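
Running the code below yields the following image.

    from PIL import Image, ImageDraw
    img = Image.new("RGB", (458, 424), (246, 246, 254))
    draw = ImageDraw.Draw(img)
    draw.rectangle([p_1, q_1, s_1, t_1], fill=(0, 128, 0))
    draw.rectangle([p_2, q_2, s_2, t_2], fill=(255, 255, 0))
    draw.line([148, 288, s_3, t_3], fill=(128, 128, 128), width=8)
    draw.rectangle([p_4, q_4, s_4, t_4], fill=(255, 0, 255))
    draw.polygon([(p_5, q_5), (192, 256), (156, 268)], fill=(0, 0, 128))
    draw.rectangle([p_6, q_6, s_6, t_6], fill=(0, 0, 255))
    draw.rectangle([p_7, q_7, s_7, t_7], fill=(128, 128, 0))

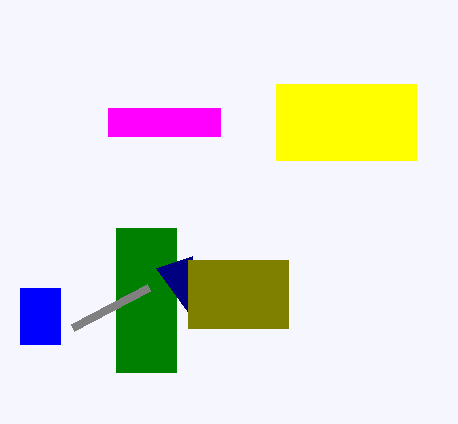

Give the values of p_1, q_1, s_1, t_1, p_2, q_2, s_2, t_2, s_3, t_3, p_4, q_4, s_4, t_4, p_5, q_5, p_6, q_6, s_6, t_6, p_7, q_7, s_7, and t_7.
p_1 = 116, q_1 = 228, s_1 = 176, t_1 = 372, p_2 = 276, q_2 = 84, s_2 = 416, t_2 = 160, s_3 = 72, t_3 = 328, p_4 = 108, q_4 = 108, s_4 = 220, t_4 = 136, p_5 = 188, q_5 = 312, p_6 = 20, q_6 = 288, s_6 = 60, t_6 = 344, p_7 = 188, q_7 = 260, s_7 = 288, t_7 = 328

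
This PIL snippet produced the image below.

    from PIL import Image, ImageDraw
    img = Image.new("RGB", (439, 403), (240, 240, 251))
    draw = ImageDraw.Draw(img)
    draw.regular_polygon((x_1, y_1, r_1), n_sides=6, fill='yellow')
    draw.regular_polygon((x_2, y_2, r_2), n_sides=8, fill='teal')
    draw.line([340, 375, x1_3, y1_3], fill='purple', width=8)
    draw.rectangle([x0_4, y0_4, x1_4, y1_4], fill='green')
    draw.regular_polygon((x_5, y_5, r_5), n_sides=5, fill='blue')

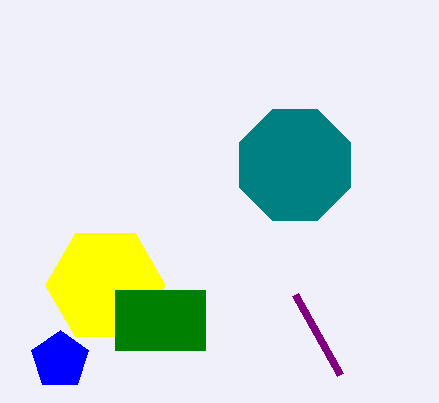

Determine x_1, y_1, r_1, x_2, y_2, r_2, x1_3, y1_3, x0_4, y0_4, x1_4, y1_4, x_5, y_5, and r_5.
x_1 = 105; y_1 = 285; r_1 = 60; x_2 = 295; y_2 = 165; r_2 = 60; x1_3 = 295; y1_3 = 295; x0_4 = 115; y0_4 = 290; x1_4 = 205; y1_4 = 350; x_5 = 60; y_5 = 360; r_5 = 30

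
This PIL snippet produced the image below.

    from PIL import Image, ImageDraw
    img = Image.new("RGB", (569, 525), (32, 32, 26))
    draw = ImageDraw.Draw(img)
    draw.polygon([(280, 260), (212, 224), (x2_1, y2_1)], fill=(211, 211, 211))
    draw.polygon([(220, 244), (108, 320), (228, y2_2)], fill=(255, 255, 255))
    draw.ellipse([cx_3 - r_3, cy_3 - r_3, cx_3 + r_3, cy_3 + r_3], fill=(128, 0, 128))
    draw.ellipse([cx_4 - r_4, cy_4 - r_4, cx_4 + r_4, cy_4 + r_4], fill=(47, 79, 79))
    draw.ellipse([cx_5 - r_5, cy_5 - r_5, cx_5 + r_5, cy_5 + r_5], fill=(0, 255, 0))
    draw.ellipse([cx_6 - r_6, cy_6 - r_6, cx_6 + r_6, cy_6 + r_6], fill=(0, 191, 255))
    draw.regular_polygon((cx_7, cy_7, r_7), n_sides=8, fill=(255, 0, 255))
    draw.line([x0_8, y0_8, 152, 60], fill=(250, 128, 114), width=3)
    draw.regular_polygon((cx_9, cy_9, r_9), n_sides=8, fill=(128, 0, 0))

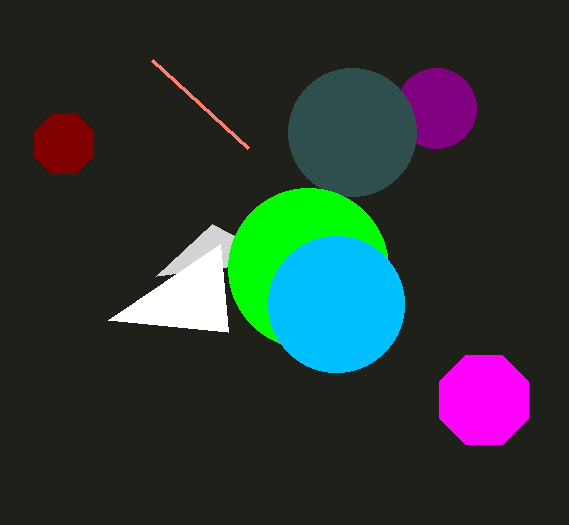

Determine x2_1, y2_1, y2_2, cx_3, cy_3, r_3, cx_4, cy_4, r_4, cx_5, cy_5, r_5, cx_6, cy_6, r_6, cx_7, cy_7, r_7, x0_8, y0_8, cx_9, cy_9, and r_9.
x2_1 = 156; y2_1 = 276; y2_2 = 332; cx_3 = 436; cy_3 = 108; r_3 = 40; cx_4 = 352; cy_4 = 132; r_4 = 64; cx_5 = 308; cy_5 = 268; r_5 = 80; cx_6 = 336; cy_6 = 304; r_6 = 68; cx_7 = 484; cy_7 = 400; r_7 = 48; x0_8 = 248; y0_8 = 148; cx_9 = 64; cy_9 = 144; r_9 = 32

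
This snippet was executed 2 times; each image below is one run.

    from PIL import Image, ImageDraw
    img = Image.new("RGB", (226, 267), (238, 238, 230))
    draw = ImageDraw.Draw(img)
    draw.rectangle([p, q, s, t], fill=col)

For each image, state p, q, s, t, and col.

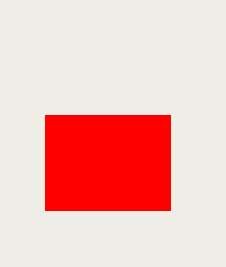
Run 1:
p = 45; q = 115; s = 170; t = 210; col = 'red'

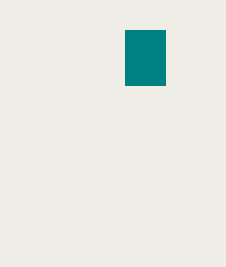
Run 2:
p = 125, q = 30, s = 165, t = 85, col = 'teal'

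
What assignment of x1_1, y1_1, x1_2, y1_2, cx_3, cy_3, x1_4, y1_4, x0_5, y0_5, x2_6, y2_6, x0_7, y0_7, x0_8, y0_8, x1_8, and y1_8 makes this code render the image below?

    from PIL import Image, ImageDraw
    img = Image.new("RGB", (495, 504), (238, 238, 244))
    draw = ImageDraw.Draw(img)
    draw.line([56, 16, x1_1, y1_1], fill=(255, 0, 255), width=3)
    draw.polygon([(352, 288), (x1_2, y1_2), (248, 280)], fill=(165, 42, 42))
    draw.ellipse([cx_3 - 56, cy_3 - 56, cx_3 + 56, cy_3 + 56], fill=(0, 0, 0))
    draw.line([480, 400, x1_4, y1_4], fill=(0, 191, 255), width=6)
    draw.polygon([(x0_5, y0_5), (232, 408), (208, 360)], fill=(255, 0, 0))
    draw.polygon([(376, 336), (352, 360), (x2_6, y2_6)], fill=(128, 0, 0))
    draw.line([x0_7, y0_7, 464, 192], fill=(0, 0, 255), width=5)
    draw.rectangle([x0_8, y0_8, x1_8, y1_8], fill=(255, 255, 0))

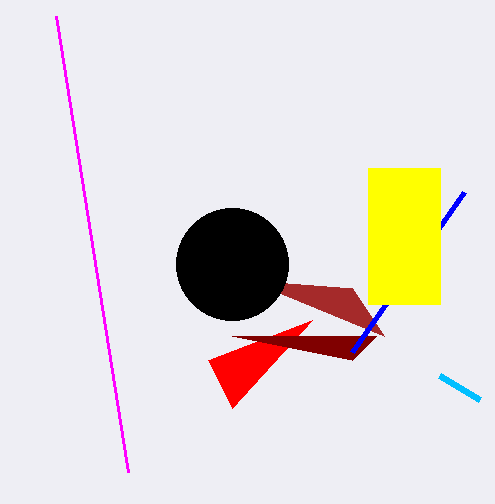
x1_1 = 128, y1_1 = 472, x1_2 = 384, y1_2 = 336, cx_3 = 232, cy_3 = 264, x1_4 = 440, y1_4 = 376, x0_5 = 312, y0_5 = 320, x2_6 = 232, y2_6 = 336, x0_7 = 352, y0_7 = 352, x0_8 = 368, y0_8 = 168, x1_8 = 440, y1_8 = 304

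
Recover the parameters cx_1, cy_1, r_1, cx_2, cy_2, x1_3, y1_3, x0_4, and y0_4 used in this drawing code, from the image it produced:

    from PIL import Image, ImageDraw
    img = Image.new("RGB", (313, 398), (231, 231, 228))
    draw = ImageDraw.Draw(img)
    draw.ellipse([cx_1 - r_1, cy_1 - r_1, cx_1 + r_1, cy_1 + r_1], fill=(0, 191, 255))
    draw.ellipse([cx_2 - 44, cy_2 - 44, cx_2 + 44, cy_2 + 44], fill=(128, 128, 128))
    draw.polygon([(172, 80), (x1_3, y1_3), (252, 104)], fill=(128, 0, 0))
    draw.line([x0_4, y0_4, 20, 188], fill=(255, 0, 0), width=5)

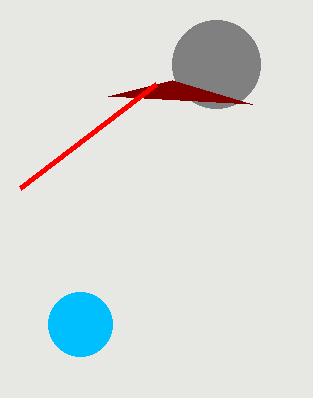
cx_1 = 80; cy_1 = 324; r_1 = 32; cx_2 = 216; cy_2 = 64; x1_3 = 108; y1_3 = 96; x0_4 = 156; y0_4 = 84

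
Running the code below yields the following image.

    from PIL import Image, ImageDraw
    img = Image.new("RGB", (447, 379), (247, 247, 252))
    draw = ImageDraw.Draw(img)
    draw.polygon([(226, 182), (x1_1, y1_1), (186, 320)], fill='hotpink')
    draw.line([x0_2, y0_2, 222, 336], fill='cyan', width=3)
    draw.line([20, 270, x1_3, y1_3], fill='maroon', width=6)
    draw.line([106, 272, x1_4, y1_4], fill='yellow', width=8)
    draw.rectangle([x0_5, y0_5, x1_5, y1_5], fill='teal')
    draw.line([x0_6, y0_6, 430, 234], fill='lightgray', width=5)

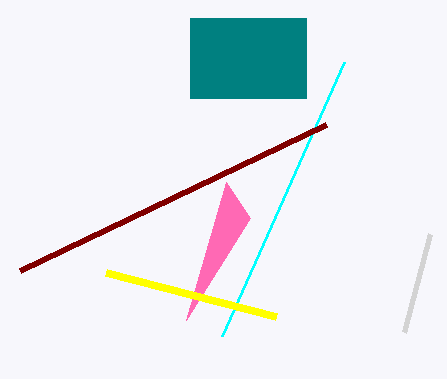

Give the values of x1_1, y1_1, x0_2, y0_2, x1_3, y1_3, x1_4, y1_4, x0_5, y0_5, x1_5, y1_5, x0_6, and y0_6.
x1_1 = 250; y1_1 = 218; x0_2 = 344; y0_2 = 62; x1_3 = 326; y1_3 = 124; x1_4 = 276; y1_4 = 316; x0_5 = 190; y0_5 = 18; x1_5 = 306; y1_5 = 98; x0_6 = 404; y0_6 = 332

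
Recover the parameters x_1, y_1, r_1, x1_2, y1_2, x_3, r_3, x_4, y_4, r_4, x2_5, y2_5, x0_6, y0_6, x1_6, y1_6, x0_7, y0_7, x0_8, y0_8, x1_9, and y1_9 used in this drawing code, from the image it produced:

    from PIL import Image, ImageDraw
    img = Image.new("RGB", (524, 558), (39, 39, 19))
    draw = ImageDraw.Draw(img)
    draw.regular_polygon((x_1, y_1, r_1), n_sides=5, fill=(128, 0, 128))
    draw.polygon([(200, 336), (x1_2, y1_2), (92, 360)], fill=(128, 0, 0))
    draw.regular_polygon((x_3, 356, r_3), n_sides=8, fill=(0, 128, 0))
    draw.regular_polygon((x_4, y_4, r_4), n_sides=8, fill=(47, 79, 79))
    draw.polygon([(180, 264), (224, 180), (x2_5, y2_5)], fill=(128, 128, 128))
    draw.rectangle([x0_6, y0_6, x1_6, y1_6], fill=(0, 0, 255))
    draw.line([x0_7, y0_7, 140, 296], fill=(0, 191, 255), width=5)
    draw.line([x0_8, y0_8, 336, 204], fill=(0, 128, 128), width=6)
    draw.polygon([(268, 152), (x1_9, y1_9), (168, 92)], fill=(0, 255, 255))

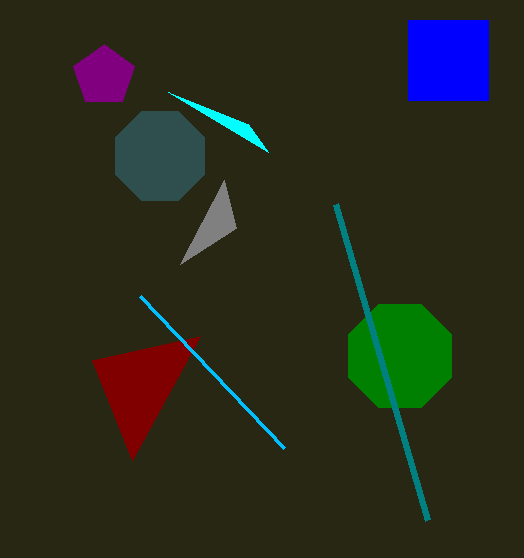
x_1 = 104; y_1 = 76; r_1 = 32; x1_2 = 132; y1_2 = 460; x_3 = 400; r_3 = 56; x_4 = 160; y_4 = 156; r_4 = 48; x2_5 = 236; y2_5 = 228; x0_6 = 408; y0_6 = 20; x1_6 = 488; y1_6 = 100; x0_7 = 284; y0_7 = 448; x0_8 = 428; y0_8 = 520; x1_9 = 248; y1_9 = 124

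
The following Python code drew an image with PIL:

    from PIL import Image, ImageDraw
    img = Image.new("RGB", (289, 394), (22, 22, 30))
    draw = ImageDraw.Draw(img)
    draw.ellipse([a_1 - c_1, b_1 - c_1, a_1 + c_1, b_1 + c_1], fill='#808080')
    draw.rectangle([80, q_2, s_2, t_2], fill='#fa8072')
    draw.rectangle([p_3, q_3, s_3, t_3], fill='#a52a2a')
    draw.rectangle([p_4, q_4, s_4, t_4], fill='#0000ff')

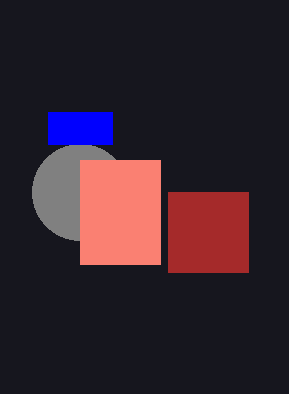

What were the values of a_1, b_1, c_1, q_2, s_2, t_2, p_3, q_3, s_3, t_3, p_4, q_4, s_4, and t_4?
a_1 = 80; b_1 = 192; c_1 = 48; q_2 = 160; s_2 = 160; t_2 = 264; p_3 = 168; q_3 = 192; s_3 = 248; t_3 = 272; p_4 = 48; q_4 = 112; s_4 = 112; t_4 = 144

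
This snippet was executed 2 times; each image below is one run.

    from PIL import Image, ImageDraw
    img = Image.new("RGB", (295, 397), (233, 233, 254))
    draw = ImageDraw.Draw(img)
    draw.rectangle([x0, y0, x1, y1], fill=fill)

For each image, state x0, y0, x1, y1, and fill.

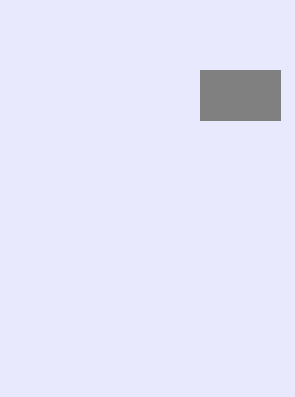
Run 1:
x0 = 200, y0 = 70, x1 = 280, y1 = 120, fill = 'gray'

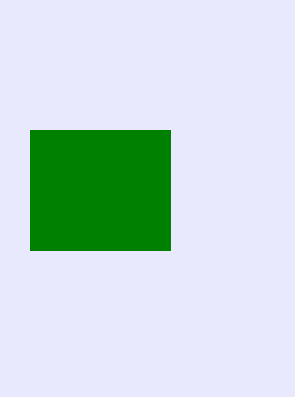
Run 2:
x0 = 30; y0 = 130; x1 = 170; y1 = 250; fill = 'green'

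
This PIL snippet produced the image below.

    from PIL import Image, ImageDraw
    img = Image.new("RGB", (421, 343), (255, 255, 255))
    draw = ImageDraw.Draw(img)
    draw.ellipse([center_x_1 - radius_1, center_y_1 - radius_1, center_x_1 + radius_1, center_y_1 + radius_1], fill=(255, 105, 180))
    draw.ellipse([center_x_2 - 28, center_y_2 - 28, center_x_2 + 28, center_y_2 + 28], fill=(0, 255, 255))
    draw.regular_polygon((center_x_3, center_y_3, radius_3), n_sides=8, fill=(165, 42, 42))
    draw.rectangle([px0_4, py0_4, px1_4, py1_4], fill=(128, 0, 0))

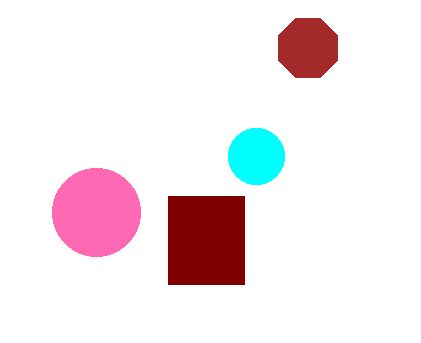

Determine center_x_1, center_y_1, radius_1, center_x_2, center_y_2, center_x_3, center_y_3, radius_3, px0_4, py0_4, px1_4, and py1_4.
center_x_1 = 96, center_y_1 = 212, radius_1 = 44, center_x_2 = 256, center_y_2 = 156, center_x_3 = 308, center_y_3 = 48, radius_3 = 32, px0_4 = 168, py0_4 = 196, px1_4 = 244, py1_4 = 284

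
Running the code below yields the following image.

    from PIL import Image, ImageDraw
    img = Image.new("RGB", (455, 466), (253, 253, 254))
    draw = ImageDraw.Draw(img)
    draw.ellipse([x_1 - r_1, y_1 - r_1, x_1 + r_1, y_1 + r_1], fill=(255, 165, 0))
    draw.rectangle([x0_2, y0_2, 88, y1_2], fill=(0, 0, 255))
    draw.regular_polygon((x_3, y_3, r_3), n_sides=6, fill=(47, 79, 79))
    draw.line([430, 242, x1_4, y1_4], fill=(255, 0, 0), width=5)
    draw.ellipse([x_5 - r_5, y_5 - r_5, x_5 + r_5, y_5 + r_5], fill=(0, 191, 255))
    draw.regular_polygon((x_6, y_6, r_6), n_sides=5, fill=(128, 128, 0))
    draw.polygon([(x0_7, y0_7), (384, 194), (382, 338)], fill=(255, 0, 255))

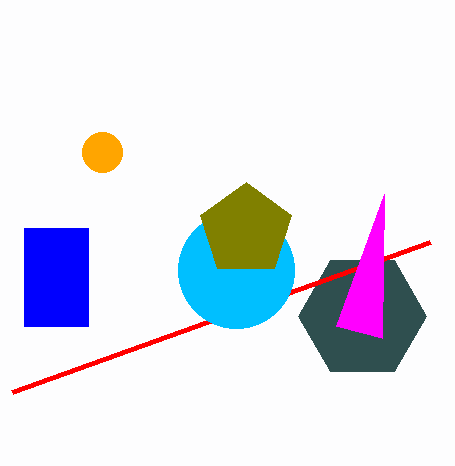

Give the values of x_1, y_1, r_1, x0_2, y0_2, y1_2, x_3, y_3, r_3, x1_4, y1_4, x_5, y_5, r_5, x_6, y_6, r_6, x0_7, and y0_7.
x_1 = 102
y_1 = 152
r_1 = 20
x0_2 = 24
y0_2 = 228
y1_2 = 326
x_3 = 362
y_3 = 316
r_3 = 64
x1_4 = 12
y1_4 = 392
x_5 = 236
y_5 = 270
r_5 = 58
x_6 = 246
y_6 = 230
r_6 = 48
x0_7 = 336
y0_7 = 326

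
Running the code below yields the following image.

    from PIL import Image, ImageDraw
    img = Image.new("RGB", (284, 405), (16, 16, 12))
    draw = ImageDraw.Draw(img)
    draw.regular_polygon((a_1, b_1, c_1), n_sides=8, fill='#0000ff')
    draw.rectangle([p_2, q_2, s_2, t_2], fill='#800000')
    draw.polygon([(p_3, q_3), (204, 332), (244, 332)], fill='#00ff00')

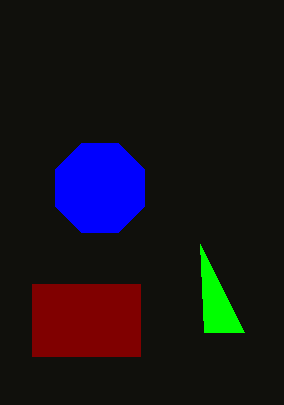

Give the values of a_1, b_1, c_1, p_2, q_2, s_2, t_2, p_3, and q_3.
a_1 = 100, b_1 = 188, c_1 = 48, p_2 = 32, q_2 = 284, s_2 = 140, t_2 = 356, p_3 = 200, q_3 = 244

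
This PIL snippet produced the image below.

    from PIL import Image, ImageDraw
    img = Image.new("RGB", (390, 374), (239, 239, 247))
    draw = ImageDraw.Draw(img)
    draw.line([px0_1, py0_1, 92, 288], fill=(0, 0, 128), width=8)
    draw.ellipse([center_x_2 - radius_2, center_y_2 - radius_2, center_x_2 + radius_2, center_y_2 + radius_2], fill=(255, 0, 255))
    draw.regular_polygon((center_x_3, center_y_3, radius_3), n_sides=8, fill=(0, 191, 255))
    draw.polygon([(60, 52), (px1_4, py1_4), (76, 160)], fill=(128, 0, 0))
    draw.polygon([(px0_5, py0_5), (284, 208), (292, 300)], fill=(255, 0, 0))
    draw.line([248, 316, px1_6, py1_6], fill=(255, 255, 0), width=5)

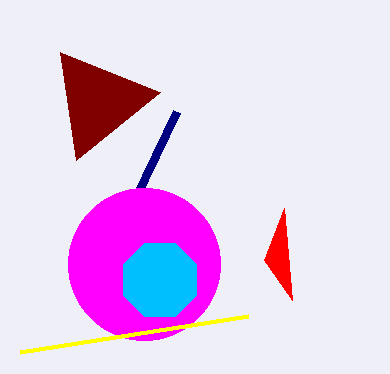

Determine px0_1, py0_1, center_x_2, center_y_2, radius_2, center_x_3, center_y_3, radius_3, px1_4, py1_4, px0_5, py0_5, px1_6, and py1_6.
px0_1 = 176
py0_1 = 112
center_x_2 = 144
center_y_2 = 264
radius_2 = 76
center_x_3 = 160
center_y_3 = 280
radius_3 = 40
px1_4 = 160
py1_4 = 92
px0_5 = 264
py0_5 = 260
px1_6 = 20
py1_6 = 352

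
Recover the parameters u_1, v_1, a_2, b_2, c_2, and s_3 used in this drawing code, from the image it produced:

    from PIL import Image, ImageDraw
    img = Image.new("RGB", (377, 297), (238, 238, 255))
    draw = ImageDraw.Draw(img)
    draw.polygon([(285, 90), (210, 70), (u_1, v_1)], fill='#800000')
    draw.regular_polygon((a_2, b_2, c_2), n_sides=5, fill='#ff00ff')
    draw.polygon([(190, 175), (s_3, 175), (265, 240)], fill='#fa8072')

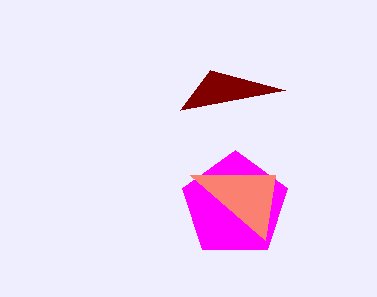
u_1 = 180, v_1 = 110, a_2 = 235, b_2 = 205, c_2 = 55, s_3 = 275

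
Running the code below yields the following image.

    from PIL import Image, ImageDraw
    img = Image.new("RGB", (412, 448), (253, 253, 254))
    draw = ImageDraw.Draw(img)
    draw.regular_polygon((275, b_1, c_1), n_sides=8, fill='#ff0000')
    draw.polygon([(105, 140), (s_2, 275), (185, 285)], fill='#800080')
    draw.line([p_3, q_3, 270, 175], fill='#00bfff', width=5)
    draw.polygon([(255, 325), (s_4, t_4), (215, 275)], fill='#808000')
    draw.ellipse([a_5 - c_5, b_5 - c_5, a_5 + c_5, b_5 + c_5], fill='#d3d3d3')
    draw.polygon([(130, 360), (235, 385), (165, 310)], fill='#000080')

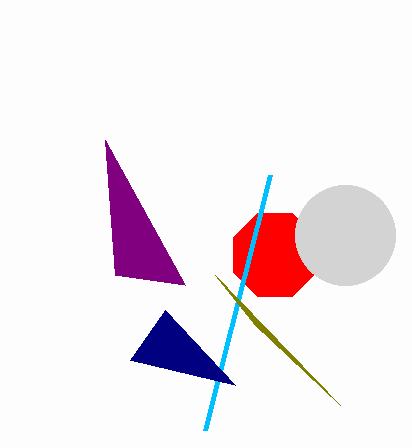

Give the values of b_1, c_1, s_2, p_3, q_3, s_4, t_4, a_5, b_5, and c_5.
b_1 = 255; c_1 = 45; s_2 = 115; p_3 = 205; q_3 = 430; s_4 = 340; t_4 = 405; a_5 = 345; b_5 = 235; c_5 = 50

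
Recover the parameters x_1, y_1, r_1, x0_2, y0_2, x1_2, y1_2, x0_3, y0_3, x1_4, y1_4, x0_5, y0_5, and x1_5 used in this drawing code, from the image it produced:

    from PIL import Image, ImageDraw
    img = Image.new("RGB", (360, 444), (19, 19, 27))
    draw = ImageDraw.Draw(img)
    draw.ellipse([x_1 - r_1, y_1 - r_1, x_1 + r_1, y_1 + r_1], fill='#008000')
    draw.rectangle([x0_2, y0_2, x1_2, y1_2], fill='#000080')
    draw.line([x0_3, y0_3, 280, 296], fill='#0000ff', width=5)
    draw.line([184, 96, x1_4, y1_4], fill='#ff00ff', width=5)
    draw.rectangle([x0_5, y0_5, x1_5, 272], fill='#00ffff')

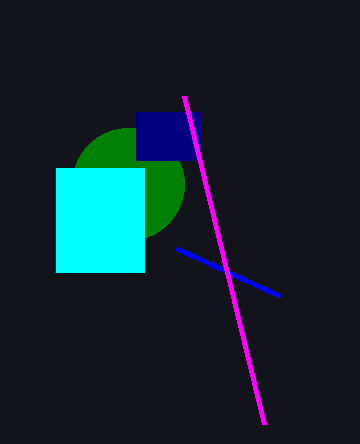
x_1 = 128
y_1 = 184
r_1 = 56
x0_2 = 136
y0_2 = 112
x1_2 = 200
y1_2 = 160
x0_3 = 176
y0_3 = 248
x1_4 = 264
y1_4 = 424
x0_5 = 56
y0_5 = 168
x1_5 = 144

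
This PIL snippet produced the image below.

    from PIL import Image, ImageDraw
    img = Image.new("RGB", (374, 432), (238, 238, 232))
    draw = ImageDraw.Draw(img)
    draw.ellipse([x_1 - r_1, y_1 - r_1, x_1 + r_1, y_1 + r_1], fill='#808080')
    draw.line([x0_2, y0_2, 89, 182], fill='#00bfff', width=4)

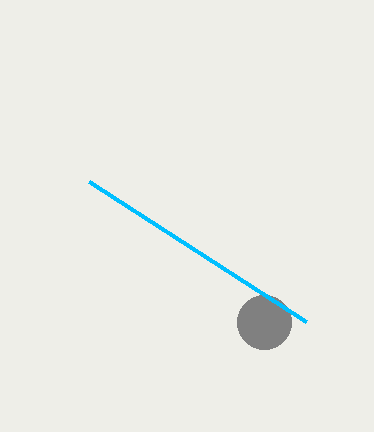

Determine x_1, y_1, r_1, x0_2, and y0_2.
x_1 = 264; y_1 = 322; r_1 = 27; x0_2 = 306; y0_2 = 322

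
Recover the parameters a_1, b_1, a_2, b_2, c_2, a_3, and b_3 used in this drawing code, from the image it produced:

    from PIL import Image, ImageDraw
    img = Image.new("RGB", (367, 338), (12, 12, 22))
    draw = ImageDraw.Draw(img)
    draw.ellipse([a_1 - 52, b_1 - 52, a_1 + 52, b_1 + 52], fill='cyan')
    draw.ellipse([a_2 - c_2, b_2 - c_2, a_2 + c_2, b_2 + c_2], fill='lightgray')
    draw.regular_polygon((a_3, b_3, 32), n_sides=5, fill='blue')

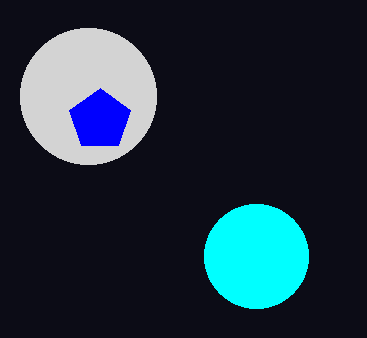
a_1 = 256; b_1 = 256; a_2 = 88; b_2 = 96; c_2 = 68; a_3 = 100; b_3 = 120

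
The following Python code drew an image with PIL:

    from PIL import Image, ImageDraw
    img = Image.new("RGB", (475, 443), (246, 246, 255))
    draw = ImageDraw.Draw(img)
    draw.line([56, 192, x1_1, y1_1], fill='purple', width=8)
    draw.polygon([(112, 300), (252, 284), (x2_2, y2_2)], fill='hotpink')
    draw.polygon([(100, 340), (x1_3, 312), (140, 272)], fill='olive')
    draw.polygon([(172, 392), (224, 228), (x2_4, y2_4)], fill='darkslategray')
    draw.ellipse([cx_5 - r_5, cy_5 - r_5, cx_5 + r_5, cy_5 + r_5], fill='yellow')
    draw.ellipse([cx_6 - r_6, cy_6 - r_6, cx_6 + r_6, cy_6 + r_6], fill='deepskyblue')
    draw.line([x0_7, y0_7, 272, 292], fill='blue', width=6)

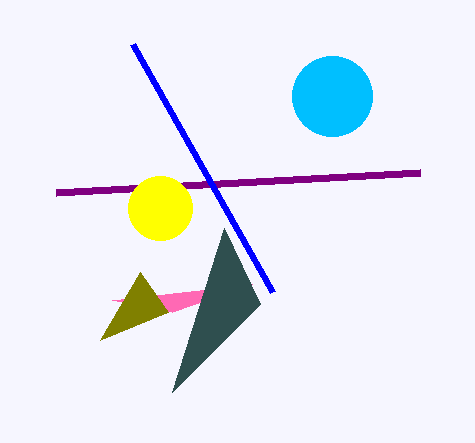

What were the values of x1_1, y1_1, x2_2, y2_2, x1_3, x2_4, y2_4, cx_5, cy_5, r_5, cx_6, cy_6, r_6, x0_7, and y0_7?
x1_1 = 420, y1_1 = 172, x2_2 = 172, y2_2 = 312, x1_3 = 168, x2_4 = 260, y2_4 = 304, cx_5 = 160, cy_5 = 208, r_5 = 32, cx_6 = 332, cy_6 = 96, r_6 = 40, x0_7 = 132, y0_7 = 44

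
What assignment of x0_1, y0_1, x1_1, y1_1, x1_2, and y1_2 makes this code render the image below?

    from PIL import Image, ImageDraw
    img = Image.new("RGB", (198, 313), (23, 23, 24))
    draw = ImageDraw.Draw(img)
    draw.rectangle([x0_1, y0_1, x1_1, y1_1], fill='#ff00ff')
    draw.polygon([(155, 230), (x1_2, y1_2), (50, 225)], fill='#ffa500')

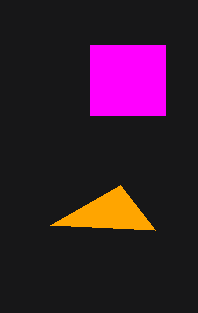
x0_1 = 90, y0_1 = 45, x1_1 = 165, y1_1 = 115, x1_2 = 120, y1_2 = 185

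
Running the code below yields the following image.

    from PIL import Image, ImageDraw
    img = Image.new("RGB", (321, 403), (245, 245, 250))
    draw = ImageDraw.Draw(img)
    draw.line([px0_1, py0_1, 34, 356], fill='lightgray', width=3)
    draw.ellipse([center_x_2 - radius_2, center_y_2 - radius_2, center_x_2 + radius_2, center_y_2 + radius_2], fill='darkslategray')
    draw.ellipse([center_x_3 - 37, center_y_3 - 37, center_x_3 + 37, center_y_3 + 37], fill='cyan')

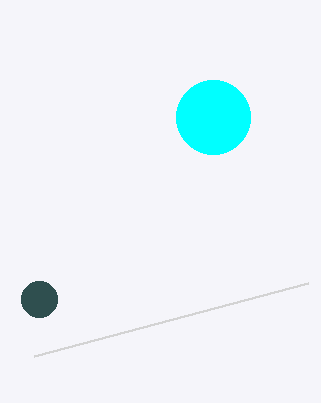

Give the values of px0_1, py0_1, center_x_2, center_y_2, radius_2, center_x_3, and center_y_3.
px0_1 = 308, py0_1 = 283, center_x_2 = 39, center_y_2 = 299, radius_2 = 18, center_x_3 = 213, center_y_3 = 117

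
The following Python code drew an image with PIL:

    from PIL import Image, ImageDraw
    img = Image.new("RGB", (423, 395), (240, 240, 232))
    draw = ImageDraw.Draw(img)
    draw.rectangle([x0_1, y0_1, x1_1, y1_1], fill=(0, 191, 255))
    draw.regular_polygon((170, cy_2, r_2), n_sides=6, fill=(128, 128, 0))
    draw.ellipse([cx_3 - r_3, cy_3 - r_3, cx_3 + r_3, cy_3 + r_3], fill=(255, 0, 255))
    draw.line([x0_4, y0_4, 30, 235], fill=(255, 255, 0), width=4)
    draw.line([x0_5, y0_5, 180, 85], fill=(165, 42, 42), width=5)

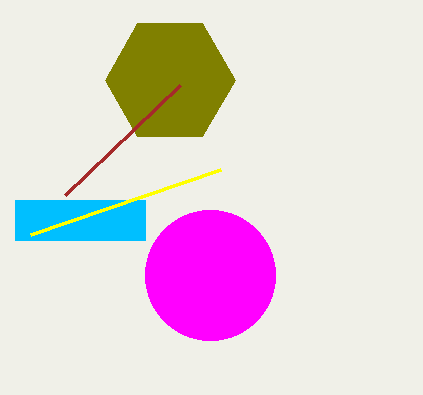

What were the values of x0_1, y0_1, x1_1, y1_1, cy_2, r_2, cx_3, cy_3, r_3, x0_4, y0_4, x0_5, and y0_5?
x0_1 = 15
y0_1 = 200
x1_1 = 145
y1_1 = 240
cy_2 = 80
r_2 = 65
cx_3 = 210
cy_3 = 275
r_3 = 65
x0_4 = 220
y0_4 = 170
x0_5 = 65
y0_5 = 195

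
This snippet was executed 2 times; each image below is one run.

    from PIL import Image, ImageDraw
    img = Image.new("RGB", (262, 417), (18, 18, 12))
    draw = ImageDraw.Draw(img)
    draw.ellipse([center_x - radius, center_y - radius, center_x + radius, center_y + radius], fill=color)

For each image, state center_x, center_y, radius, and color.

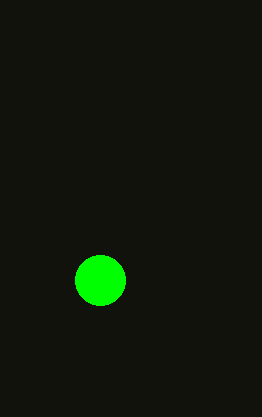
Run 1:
center_x = 100; center_y = 280; radius = 25; color = 'lime'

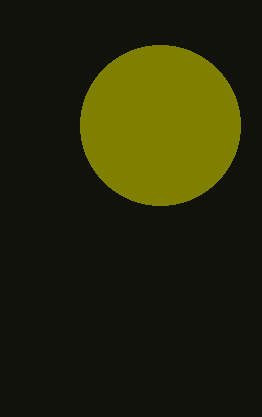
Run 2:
center_x = 160; center_y = 125; radius = 80; color = 'olive'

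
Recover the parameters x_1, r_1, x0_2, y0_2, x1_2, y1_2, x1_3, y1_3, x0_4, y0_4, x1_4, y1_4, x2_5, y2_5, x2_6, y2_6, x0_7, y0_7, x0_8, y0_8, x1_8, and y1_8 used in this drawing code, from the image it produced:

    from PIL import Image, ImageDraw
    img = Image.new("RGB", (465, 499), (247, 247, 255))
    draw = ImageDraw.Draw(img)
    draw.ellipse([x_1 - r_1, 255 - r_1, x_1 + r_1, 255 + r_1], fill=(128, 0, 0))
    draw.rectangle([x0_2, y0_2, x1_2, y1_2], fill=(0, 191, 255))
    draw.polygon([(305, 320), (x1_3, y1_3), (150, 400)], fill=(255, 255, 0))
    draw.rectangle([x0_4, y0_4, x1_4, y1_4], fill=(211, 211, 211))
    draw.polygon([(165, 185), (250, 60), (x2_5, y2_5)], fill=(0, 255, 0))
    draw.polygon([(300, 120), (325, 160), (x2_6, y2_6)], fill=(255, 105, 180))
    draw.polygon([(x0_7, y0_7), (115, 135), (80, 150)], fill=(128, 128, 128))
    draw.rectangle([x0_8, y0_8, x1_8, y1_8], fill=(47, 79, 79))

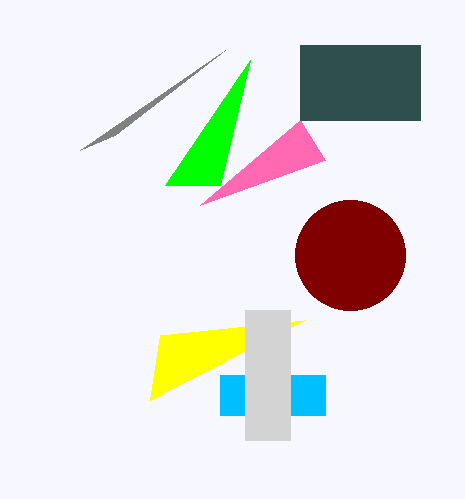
x_1 = 350; r_1 = 55; x0_2 = 220; y0_2 = 375; x1_2 = 325; y1_2 = 415; x1_3 = 160; y1_3 = 335; x0_4 = 245; y0_4 = 310; x1_4 = 290; y1_4 = 440; x2_5 = 220; y2_5 = 185; x2_6 = 200; y2_6 = 205; x0_7 = 225; y0_7 = 50; x0_8 = 300; y0_8 = 45; x1_8 = 420; y1_8 = 120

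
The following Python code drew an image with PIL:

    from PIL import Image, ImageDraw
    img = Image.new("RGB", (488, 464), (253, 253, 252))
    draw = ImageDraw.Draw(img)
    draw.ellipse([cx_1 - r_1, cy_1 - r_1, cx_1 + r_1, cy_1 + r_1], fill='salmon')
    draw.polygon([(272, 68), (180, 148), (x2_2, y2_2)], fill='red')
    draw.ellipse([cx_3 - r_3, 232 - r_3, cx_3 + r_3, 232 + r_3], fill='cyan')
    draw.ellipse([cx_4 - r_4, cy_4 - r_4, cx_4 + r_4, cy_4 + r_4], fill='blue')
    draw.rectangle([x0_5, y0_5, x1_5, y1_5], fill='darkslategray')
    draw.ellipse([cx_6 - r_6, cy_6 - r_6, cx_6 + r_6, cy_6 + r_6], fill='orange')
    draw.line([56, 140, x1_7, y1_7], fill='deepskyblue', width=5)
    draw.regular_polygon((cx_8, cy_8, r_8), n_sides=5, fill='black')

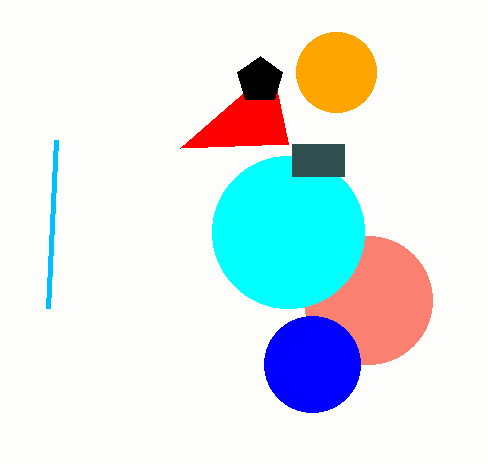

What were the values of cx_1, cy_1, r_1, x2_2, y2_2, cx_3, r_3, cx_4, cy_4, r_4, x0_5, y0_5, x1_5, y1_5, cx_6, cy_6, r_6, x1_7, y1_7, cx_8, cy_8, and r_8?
cx_1 = 368, cy_1 = 300, r_1 = 64, x2_2 = 288, y2_2 = 144, cx_3 = 288, r_3 = 76, cx_4 = 312, cy_4 = 364, r_4 = 48, x0_5 = 292, y0_5 = 144, x1_5 = 344, y1_5 = 176, cx_6 = 336, cy_6 = 72, r_6 = 40, x1_7 = 48, y1_7 = 308, cx_8 = 260, cy_8 = 80, r_8 = 24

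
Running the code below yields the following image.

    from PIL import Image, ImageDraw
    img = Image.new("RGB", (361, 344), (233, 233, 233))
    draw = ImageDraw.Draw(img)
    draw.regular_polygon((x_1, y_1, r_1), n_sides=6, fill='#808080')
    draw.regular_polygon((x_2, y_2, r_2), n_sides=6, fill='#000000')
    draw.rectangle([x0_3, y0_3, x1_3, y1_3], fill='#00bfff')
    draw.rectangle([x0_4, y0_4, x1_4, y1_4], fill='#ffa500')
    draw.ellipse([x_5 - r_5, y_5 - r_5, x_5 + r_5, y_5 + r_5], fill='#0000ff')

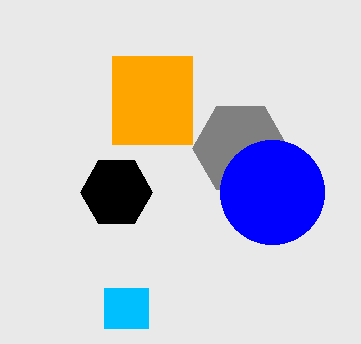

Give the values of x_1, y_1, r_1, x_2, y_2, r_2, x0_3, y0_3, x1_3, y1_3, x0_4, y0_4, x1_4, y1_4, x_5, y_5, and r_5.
x_1 = 240, y_1 = 148, r_1 = 48, x_2 = 116, y_2 = 192, r_2 = 36, x0_3 = 104, y0_3 = 288, x1_3 = 148, y1_3 = 328, x0_4 = 112, y0_4 = 56, x1_4 = 192, y1_4 = 144, x_5 = 272, y_5 = 192, r_5 = 52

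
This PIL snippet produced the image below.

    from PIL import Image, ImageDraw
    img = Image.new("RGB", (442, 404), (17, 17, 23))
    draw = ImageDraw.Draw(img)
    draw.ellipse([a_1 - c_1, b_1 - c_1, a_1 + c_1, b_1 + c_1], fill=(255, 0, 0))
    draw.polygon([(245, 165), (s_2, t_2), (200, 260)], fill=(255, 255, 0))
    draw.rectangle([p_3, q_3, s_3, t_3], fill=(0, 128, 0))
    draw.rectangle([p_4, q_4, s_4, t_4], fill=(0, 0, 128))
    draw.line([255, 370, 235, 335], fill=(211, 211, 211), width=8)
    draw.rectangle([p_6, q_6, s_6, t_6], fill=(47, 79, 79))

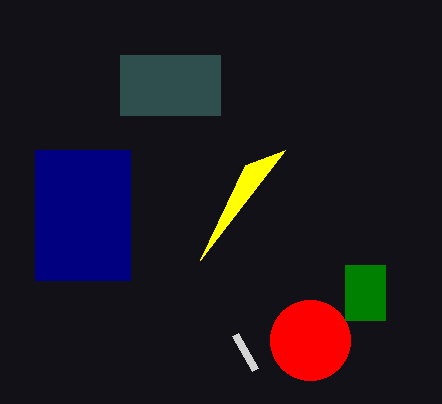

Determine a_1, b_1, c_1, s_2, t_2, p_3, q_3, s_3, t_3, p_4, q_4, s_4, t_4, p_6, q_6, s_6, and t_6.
a_1 = 310
b_1 = 340
c_1 = 40
s_2 = 285
t_2 = 150
p_3 = 345
q_3 = 265
s_3 = 385
t_3 = 320
p_4 = 35
q_4 = 150
s_4 = 130
t_4 = 280
p_6 = 120
q_6 = 55
s_6 = 220
t_6 = 115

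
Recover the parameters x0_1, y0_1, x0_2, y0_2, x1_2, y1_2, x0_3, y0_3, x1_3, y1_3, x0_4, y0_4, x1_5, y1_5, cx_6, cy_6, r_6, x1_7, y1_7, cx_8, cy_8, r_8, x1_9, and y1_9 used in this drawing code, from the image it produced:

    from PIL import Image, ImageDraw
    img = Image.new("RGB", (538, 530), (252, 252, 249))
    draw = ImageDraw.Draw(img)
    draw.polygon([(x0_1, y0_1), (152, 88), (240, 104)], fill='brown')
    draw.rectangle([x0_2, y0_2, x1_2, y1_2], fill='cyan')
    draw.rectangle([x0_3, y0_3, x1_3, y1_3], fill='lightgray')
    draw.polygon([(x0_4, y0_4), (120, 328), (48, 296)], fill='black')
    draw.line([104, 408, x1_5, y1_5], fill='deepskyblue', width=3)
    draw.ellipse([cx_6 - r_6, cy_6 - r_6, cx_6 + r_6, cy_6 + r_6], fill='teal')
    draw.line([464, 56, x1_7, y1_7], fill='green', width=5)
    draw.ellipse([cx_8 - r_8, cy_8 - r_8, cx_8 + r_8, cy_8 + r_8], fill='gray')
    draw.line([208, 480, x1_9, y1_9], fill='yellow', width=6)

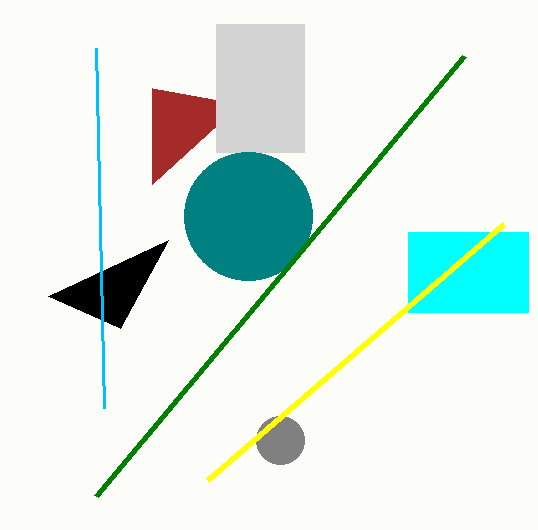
x0_1 = 152; y0_1 = 184; x0_2 = 408; y0_2 = 232; x1_2 = 528; y1_2 = 312; x0_3 = 216; y0_3 = 24; x1_3 = 304; y1_3 = 152; x0_4 = 168; y0_4 = 240; x1_5 = 96; y1_5 = 48; cx_6 = 248; cy_6 = 216; r_6 = 64; x1_7 = 96; y1_7 = 496; cx_8 = 280; cy_8 = 440; r_8 = 24; x1_9 = 504; y1_9 = 224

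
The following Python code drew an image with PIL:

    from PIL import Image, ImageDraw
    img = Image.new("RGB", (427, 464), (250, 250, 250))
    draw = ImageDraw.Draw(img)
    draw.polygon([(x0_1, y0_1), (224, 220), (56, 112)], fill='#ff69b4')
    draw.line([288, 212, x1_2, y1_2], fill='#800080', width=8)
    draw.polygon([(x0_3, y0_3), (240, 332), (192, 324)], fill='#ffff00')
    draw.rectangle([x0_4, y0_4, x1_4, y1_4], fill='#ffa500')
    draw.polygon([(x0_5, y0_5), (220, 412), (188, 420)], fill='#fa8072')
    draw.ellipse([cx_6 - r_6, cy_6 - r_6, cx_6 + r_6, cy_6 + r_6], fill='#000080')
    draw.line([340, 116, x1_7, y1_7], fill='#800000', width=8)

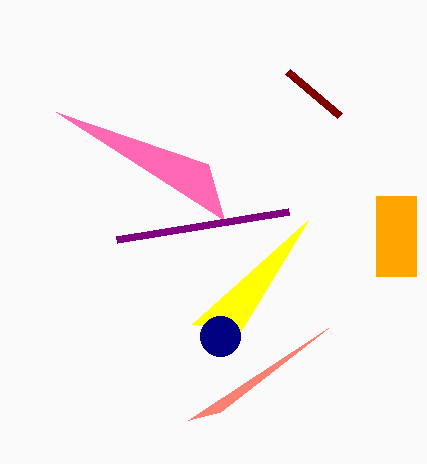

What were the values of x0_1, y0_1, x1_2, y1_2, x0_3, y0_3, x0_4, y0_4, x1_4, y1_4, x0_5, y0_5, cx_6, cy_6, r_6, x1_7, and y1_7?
x0_1 = 208, y0_1 = 164, x1_2 = 116, y1_2 = 240, x0_3 = 308, y0_3 = 220, x0_4 = 376, y0_4 = 196, x1_4 = 416, y1_4 = 276, x0_5 = 328, y0_5 = 328, cx_6 = 220, cy_6 = 336, r_6 = 20, x1_7 = 288, y1_7 = 72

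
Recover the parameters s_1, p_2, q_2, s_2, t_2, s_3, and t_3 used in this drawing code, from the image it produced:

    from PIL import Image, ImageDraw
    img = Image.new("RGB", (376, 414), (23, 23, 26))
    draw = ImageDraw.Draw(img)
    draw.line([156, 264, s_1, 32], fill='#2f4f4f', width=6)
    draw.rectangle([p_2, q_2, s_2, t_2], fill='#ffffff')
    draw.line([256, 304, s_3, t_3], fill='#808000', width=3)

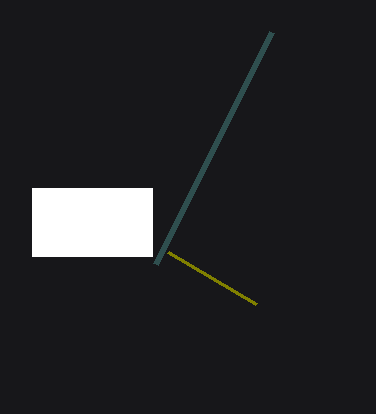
s_1 = 272
p_2 = 32
q_2 = 188
s_2 = 152
t_2 = 256
s_3 = 168
t_3 = 252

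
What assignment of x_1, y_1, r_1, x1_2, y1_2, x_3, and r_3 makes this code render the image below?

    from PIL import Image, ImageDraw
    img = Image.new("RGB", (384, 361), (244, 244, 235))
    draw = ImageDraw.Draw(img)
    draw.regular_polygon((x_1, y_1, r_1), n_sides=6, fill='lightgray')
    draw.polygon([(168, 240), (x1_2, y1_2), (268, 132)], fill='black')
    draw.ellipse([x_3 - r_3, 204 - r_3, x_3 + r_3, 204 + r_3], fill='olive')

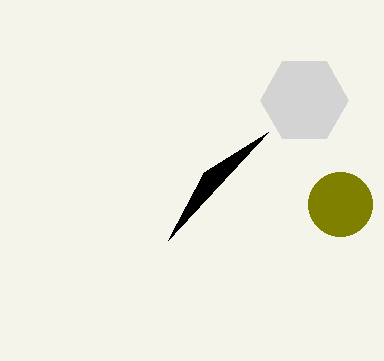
x_1 = 304; y_1 = 100; r_1 = 44; x1_2 = 204; y1_2 = 172; x_3 = 340; r_3 = 32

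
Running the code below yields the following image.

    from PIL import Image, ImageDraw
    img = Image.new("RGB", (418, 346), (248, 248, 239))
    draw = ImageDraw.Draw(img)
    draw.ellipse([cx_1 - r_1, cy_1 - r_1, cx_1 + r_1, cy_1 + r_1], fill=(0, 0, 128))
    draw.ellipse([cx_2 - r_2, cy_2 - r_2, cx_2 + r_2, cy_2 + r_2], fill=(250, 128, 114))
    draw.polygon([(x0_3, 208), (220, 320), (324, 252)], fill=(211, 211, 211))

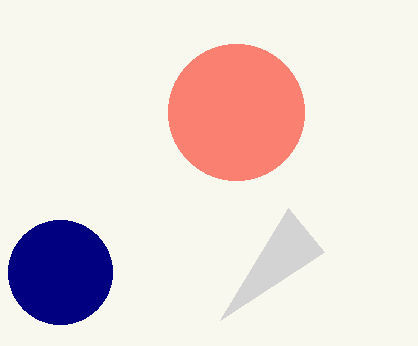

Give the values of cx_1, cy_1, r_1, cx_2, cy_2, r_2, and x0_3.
cx_1 = 60, cy_1 = 272, r_1 = 52, cx_2 = 236, cy_2 = 112, r_2 = 68, x0_3 = 288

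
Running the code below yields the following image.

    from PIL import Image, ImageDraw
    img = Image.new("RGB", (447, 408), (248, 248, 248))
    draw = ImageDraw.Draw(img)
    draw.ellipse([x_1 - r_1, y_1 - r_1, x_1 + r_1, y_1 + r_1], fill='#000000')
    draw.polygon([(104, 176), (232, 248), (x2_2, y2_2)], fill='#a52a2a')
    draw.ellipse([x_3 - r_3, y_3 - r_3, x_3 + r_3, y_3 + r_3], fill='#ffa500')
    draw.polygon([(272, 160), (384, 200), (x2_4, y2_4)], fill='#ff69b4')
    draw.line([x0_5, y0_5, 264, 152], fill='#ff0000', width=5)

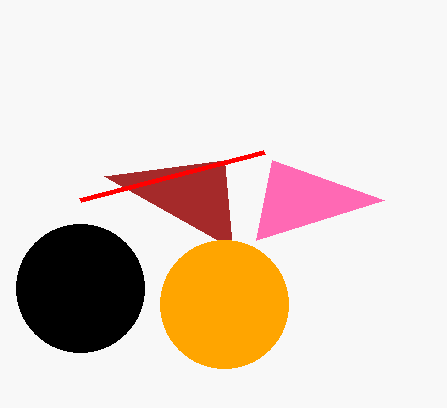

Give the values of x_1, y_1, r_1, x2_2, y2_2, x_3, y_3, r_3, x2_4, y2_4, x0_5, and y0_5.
x_1 = 80
y_1 = 288
r_1 = 64
x2_2 = 224
y2_2 = 160
x_3 = 224
y_3 = 304
r_3 = 64
x2_4 = 256
y2_4 = 240
x0_5 = 80
y0_5 = 200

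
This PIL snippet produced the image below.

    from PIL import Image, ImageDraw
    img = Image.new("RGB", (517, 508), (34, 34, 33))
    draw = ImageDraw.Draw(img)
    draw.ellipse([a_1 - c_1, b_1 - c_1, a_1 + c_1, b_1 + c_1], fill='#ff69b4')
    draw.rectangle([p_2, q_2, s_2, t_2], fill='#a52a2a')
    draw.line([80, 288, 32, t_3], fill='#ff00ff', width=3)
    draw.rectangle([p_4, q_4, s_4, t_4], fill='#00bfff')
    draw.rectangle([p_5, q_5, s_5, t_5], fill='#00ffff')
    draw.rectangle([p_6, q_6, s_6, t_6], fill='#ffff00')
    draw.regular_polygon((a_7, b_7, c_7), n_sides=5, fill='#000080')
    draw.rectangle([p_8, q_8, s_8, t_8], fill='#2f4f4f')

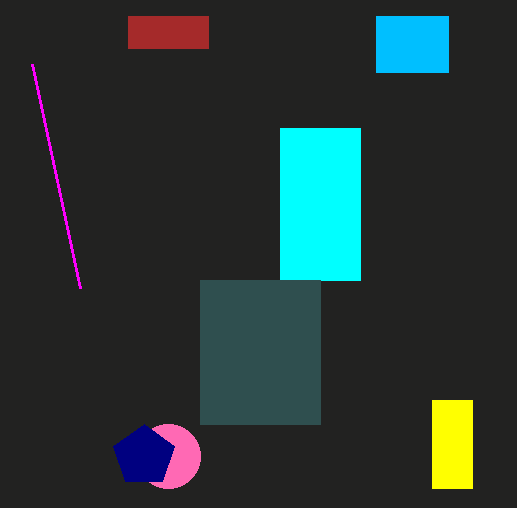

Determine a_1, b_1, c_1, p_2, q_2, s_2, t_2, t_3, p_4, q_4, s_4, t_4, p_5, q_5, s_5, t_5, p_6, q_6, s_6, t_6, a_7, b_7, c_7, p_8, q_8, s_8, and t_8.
a_1 = 168, b_1 = 456, c_1 = 32, p_2 = 128, q_2 = 16, s_2 = 208, t_2 = 48, t_3 = 64, p_4 = 376, q_4 = 16, s_4 = 448, t_4 = 72, p_5 = 280, q_5 = 128, s_5 = 360, t_5 = 280, p_6 = 432, q_6 = 400, s_6 = 472, t_6 = 488, a_7 = 144, b_7 = 456, c_7 = 32, p_8 = 200, q_8 = 280, s_8 = 320, t_8 = 424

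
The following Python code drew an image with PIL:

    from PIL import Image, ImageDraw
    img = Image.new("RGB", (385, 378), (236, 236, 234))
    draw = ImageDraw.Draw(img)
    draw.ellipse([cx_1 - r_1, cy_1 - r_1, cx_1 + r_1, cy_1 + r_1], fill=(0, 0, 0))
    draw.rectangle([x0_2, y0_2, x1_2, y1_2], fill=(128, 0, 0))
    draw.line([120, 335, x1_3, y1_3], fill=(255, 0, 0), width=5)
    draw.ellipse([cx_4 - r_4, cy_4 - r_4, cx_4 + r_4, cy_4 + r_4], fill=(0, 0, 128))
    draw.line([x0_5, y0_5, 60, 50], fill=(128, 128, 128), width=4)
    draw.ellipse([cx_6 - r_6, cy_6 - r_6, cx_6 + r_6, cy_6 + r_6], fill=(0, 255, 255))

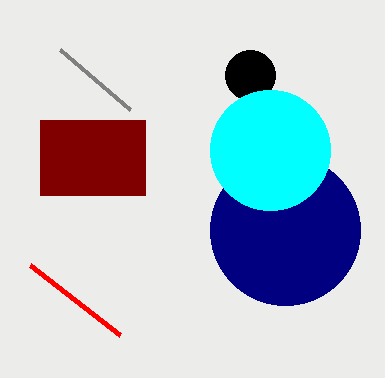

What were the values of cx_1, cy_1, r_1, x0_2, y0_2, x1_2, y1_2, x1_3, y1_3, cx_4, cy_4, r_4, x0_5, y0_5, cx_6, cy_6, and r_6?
cx_1 = 250; cy_1 = 75; r_1 = 25; x0_2 = 40; y0_2 = 120; x1_2 = 145; y1_2 = 195; x1_3 = 30; y1_3 = 265; cx_4 = 285; cy_4 = 230; r_4 = 75; x0_5 = 130; y0_5 = 110; cx_6 = 270; cy_6 = 150; r_6 = 60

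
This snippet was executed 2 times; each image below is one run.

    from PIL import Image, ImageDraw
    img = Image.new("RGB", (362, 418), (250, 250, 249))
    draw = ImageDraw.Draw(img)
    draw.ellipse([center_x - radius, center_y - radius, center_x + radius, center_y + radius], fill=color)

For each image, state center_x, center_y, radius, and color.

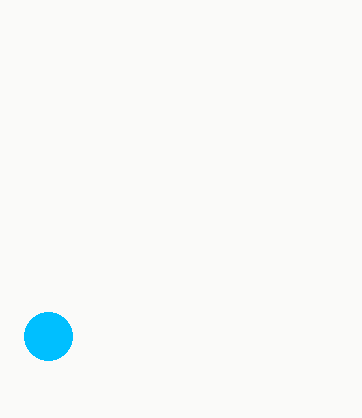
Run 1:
center_x = 48
center_y = 336
radius = 24
color = 'deepskyblue'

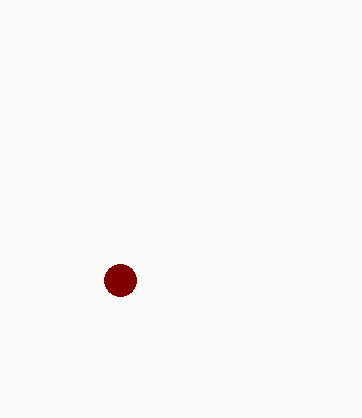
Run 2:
center_x = 120; center_y = 280; radius = 16; color = 'maroon'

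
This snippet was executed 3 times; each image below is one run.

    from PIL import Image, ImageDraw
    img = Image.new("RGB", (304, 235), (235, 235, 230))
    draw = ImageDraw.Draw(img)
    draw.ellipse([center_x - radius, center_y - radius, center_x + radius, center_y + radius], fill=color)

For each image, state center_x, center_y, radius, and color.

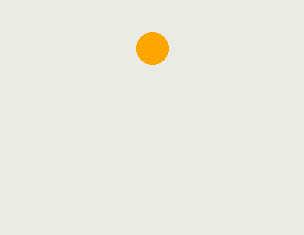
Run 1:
center_x = 152; center_y = 48; radius = 16; color = 'orange'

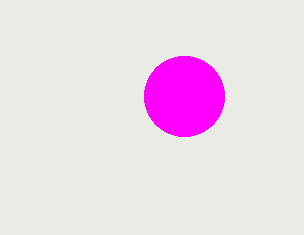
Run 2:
center_x = 184
center_y = 96
radius = 40
color = 'magenta'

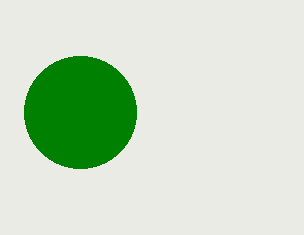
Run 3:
center_x = 80, center_y = 112, radius = 56, color = 'green'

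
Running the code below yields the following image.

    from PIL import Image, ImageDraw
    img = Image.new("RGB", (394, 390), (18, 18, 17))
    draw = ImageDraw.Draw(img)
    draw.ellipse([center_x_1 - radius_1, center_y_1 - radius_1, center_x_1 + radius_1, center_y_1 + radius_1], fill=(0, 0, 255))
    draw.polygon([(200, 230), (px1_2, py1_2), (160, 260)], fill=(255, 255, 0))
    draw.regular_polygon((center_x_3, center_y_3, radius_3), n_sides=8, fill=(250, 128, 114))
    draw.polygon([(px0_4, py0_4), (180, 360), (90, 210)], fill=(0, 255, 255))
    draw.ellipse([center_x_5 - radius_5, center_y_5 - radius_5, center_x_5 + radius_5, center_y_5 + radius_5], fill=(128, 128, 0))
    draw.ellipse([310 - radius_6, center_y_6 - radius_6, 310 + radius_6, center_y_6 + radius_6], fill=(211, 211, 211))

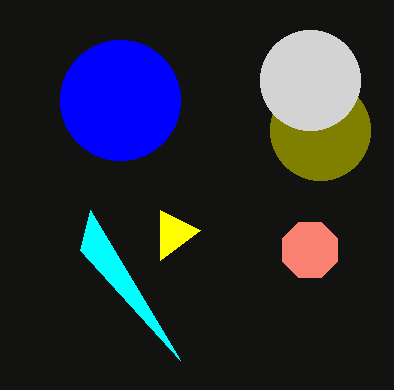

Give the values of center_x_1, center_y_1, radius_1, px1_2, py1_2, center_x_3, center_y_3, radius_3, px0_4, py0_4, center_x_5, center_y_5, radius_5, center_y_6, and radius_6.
center_x_1 = 120
center_y_1 = 100
radius_1 = 60
px1_2 = 160
py1_2 = 210
center_x_3 = 310
center_y_3 = 250
radius_3 = 30
px0_4 = 80
py0_4 = 250
center_x_5 = 320
center_y_5 = 130
radius_5 = 50
center_y_6 = 80
radius_6 = 50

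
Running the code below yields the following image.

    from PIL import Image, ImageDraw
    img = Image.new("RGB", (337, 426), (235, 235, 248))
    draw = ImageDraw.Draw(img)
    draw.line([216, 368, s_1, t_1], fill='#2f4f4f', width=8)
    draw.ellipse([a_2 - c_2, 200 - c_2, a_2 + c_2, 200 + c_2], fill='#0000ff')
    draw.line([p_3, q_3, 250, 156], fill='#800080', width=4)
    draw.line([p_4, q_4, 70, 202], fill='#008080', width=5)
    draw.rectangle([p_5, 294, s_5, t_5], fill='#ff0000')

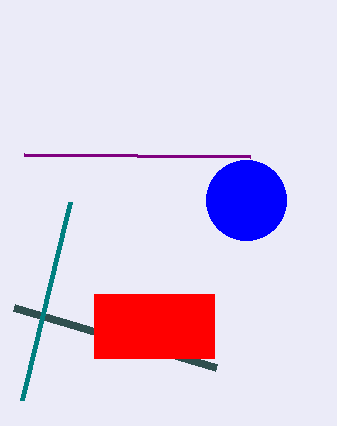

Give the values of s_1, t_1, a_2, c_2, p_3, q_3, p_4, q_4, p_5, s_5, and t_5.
s_1 = 14; t_1 = 308; a_2 = 246; c_2 = 40; p_3 = 24; q_3 = 154; p_4 = 22; q_4 = 400; p_5 = 94; s_5 = 214; t_5 = 358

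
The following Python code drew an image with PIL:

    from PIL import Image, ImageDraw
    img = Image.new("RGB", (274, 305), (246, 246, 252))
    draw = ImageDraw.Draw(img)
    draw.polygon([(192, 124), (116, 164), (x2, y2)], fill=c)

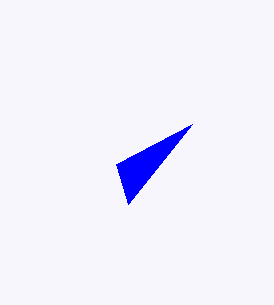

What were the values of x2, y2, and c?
x2 = 128
y2 = 204
c = 'blue'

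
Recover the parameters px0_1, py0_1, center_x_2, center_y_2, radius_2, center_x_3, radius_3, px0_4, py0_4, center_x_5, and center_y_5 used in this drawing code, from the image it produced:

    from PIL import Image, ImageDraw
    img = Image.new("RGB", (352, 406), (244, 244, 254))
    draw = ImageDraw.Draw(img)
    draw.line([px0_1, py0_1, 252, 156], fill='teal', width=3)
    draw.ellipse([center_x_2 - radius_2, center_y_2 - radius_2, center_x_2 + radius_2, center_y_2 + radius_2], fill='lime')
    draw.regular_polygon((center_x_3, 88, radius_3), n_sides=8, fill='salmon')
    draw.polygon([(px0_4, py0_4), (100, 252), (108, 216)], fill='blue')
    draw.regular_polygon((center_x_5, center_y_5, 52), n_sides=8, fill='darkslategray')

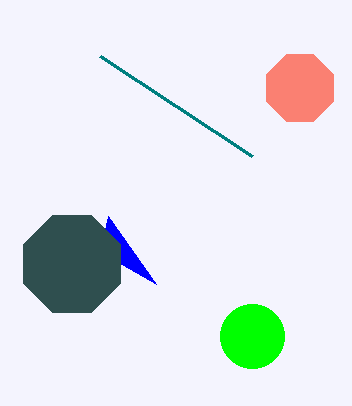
px0_1 = 100; py0_1 = 56; center_x_2 = 252; center_y_2 = 336; radius_2 = 32; center_x_3 = 300; radius_3 = 36; px0_4 = 156; py0_4 = 284; center_x_5 = 72; center_y_5 = 264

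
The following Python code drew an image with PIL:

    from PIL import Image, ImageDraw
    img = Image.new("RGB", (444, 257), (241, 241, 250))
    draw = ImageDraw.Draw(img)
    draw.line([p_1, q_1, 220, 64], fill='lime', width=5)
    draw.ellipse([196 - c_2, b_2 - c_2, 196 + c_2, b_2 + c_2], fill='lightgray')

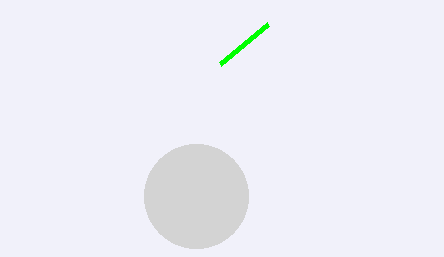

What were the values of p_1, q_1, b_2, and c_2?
p_1 = 268; q_1 = 24; b_2 = 196; c_2 = 52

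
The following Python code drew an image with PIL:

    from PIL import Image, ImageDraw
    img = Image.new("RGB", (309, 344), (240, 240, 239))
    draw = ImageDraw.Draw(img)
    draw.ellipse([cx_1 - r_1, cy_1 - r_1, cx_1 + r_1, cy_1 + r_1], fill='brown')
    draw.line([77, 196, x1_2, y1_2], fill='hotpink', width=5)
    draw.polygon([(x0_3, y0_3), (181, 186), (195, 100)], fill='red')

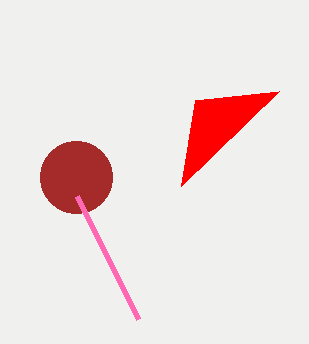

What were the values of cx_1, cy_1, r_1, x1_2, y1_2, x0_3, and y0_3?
cx_1 = 76, cy_1 = 177, r_1 = 36, x1_2 = 138, y1_2 = 319, x0_3 = 279, y0_3 = 91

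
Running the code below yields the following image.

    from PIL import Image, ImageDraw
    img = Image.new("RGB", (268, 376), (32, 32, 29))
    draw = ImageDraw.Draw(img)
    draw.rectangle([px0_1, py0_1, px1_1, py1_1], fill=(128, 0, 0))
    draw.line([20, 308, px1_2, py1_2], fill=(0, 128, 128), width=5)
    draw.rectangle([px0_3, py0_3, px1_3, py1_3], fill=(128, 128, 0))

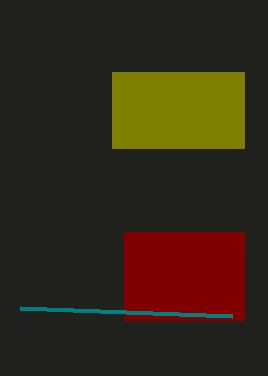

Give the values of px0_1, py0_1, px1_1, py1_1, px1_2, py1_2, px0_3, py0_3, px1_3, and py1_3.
px0_1 = 124
py0_1 = 232
px1_1 = 244
py1_1 = 320
px1_2 = 232
py1_2 = 316
px0_3 = 112
py0_3 = 72
px1_3 = 244
py1_3 = 148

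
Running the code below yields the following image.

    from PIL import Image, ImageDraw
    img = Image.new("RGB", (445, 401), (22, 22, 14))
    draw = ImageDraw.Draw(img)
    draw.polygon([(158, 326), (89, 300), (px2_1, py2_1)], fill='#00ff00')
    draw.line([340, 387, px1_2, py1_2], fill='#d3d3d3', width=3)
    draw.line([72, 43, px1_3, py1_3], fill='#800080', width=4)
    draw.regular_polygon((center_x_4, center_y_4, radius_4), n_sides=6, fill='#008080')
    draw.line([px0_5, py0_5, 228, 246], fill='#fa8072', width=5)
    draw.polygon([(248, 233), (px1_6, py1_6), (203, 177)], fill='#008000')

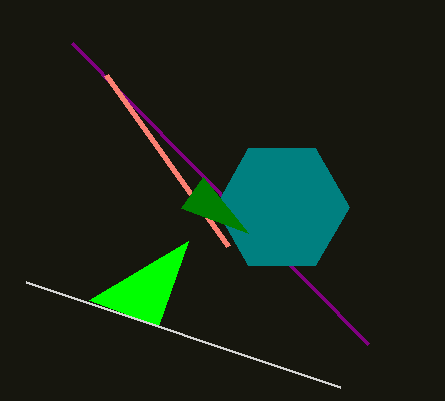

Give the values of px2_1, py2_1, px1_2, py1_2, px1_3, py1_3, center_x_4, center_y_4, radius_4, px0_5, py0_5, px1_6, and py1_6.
px2_1 = 188
py2_1 = 241
px1_2 = 26
py1_2 = 282
px1_3 = 368
py1_3 = 344
center_x_4 = 282
center_y_4 = 207
radius_4 = 67
px0_5 = 106
py0_5 = 75
px1_6 = 181
py1_6 = 208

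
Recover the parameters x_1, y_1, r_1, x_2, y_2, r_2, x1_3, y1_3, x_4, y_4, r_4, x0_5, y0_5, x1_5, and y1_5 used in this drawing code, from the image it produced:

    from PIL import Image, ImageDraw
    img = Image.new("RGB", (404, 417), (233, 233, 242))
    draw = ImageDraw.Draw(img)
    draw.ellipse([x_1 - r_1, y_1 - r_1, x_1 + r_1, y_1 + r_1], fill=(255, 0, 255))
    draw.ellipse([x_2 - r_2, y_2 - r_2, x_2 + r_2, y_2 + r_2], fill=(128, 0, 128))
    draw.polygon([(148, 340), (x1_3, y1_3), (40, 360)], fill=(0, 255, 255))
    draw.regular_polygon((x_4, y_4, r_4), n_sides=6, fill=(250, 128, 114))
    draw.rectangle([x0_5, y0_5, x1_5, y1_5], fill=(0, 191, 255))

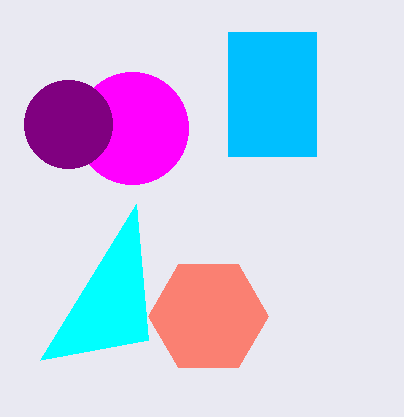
x_1 = 132, y_1 = 128, r_1 = 56, x_2 = 68, y_2 = 124, r_2 = 44, x1_3 = 136, y1_3 = 204, x_4 = 208, y_4 = 316, r_4 = 60, x0_5 = 228, y0_5 = 32, x1_5 = 316, y1_5 = 156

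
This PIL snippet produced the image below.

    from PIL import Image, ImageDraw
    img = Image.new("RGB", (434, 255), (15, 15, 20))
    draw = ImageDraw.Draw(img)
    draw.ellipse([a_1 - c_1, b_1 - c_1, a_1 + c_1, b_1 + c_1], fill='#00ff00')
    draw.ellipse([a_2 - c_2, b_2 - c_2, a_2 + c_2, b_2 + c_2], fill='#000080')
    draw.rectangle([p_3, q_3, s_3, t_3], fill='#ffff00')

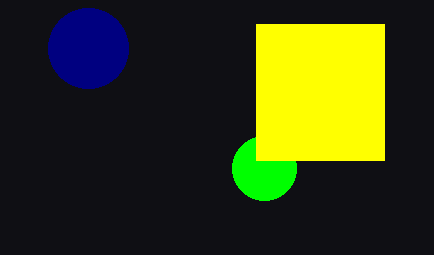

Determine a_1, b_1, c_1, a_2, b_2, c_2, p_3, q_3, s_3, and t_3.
a_1 = 264; b_1 = 168; c_1 = 32; a_2 = 88; b_2 = 48; c_2 = 40; p_3 = 256; q_3 = 24; s_3 = 384; t_3 = 160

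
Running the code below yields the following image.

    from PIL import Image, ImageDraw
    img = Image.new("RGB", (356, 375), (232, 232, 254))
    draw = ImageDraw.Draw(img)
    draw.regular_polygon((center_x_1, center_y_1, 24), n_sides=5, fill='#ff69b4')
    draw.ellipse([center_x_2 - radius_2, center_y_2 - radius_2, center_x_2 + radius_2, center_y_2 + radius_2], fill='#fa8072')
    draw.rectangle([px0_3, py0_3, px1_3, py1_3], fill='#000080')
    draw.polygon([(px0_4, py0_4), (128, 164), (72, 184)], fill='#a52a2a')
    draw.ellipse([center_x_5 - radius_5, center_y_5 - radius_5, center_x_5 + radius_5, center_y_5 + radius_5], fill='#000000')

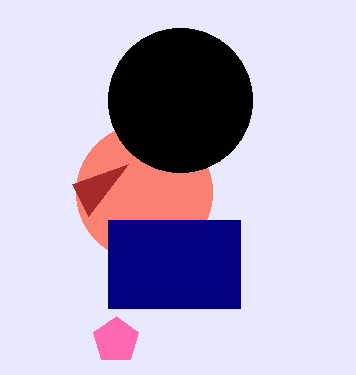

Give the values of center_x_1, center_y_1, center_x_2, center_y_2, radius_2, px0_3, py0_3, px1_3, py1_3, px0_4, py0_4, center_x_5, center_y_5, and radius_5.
center_x_1 = 116
center_y_1 = 340
center_x_2 = 144
center_y_2 = 192
radius_2 = 68
px0_3 = 108
py0_3 = 220
px1_3 = 240
py1_3 = 308
px0_4 = 88
py0_4 = 216
center_x_5 = 180
center_y_5 = 100
radius_5 = 72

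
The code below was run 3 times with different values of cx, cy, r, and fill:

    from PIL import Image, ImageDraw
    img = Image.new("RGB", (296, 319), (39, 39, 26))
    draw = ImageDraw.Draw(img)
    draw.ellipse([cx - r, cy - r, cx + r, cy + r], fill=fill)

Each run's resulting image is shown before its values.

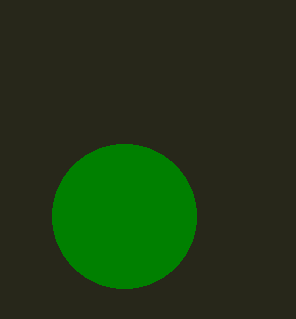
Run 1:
cx = 124; cy = 216; r = 72; fill = 'green'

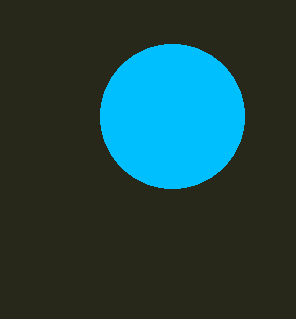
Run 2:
cx = 172; cy = 116; r = 72; fill = 'deepskyblue'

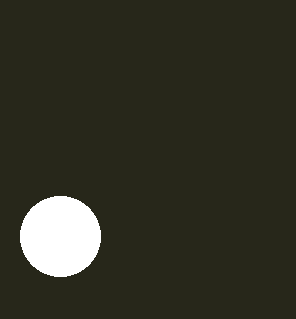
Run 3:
cx = 60, cy = 236, r = 40, fill = 'white'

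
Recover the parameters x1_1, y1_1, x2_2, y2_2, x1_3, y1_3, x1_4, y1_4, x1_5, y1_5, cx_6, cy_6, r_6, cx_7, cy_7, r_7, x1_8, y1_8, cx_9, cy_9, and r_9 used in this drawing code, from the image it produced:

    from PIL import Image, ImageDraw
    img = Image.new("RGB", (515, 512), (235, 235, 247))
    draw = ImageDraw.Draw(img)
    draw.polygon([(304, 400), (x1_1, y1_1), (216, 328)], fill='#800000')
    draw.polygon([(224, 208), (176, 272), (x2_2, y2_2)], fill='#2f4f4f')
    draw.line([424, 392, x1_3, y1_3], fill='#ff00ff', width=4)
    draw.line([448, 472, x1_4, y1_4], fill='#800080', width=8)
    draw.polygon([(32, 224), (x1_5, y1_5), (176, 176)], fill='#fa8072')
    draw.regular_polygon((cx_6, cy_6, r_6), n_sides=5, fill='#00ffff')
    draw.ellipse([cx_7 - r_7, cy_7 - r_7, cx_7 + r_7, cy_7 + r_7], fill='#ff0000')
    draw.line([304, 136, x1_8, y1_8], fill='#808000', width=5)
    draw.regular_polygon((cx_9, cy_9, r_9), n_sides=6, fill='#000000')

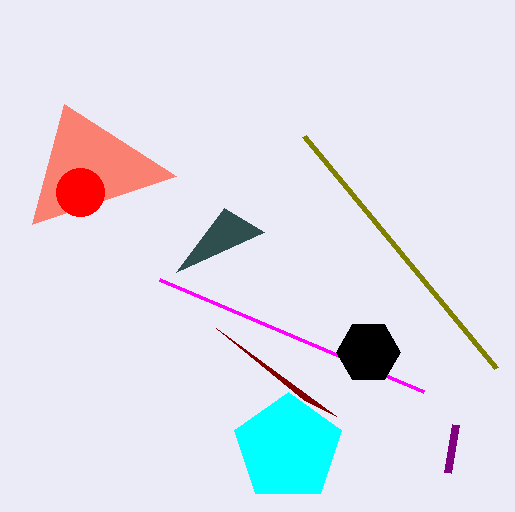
x1_1 = 336; y1_1 = 416; x2_2 = 264; y2_2 = 232; x1_3 = 160; y1_3 = 280; x1_4 = 456; y1_4 = 424; x1_5 = 64; y1_5 = 104; cx_6 = 288; cy_6 = 448; r_6 = 56; cx_7 = 80; cy_7 = 192; r_7 = 24; x1_8 = 496; y1_8 = 368; cx_9 = 368; cy_9 = 352; r_9 = 32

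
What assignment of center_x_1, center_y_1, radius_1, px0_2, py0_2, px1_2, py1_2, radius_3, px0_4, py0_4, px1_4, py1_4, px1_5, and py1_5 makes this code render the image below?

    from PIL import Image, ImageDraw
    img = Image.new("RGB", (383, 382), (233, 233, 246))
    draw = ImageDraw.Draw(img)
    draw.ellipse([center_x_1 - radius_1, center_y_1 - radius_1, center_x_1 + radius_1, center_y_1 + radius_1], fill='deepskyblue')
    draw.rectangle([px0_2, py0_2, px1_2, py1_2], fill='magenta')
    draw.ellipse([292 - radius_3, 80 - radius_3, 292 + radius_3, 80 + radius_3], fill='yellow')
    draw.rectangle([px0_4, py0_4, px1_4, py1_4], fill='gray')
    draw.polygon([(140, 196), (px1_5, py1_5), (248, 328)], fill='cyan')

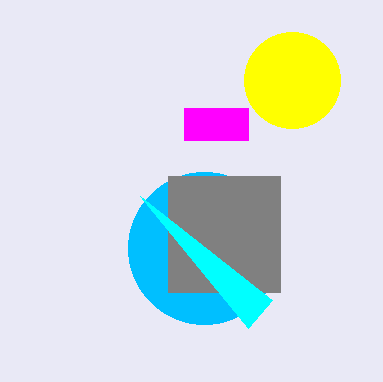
center_x_1 = 204
center_y_1 = 248
radius_1 = 76
px0_2 = 184
py0_2 = 108
px1_2 = 248
py1_2 = 140
radius_3 = 48
px0_4 = 168
py0_4 = 176
px1_4 = 280
py1_4 = 292
px1_5 = 272
py1_5 = 300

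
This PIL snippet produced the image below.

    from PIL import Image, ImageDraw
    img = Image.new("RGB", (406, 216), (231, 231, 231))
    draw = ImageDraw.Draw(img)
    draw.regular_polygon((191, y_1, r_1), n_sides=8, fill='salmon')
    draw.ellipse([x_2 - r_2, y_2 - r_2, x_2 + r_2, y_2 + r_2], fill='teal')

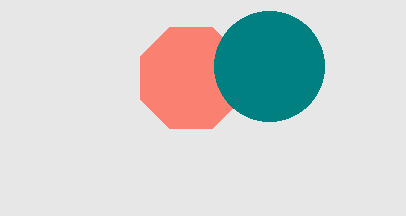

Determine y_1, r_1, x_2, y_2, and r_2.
y_1 = 78, r_1 = 55, x_2 = 269, y_2 = 66, r_2 = 55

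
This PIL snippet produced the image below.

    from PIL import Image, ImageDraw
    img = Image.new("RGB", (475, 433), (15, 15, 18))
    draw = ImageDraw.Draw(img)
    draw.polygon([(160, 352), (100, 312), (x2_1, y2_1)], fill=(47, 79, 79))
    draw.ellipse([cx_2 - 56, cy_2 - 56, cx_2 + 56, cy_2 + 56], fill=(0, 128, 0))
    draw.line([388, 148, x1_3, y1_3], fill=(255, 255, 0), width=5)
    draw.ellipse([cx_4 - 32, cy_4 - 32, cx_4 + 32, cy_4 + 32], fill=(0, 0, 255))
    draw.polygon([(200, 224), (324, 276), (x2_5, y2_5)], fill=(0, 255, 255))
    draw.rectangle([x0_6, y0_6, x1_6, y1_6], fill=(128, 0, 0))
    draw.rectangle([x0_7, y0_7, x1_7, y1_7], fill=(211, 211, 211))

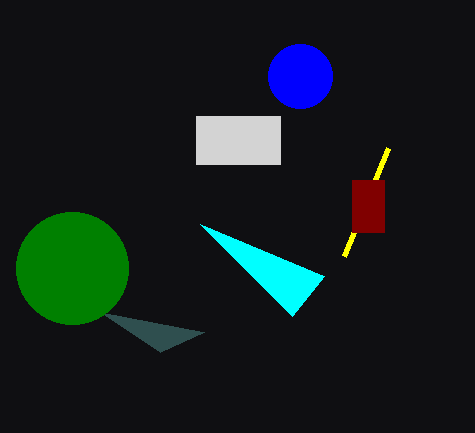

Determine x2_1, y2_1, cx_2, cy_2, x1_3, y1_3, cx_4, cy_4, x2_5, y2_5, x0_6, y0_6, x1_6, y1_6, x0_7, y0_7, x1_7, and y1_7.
x2_1 = 204, y2_1 = 332, cx_2 = 72, cy_2 = 268, x1_3 = 344, y1_3 = 256, cx_4 = 300, cy_4 = 76, x2_5 = 292, y2_5 = 316, x0_6 = 352, y0_6 = 180, x1_6 = 384, y1_6 = 232, x0_7 = 196, y0_7 = 116, x1_7 = 280, y1_7 = 164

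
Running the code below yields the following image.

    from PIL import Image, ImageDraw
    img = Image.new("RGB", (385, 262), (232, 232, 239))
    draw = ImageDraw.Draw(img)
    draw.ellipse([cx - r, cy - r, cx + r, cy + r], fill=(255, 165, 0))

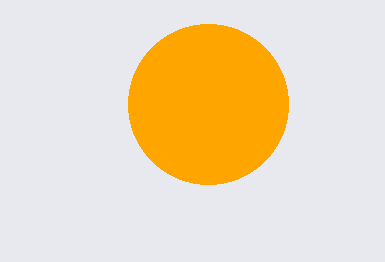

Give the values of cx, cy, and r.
cx = 208
cy = 104
r = 80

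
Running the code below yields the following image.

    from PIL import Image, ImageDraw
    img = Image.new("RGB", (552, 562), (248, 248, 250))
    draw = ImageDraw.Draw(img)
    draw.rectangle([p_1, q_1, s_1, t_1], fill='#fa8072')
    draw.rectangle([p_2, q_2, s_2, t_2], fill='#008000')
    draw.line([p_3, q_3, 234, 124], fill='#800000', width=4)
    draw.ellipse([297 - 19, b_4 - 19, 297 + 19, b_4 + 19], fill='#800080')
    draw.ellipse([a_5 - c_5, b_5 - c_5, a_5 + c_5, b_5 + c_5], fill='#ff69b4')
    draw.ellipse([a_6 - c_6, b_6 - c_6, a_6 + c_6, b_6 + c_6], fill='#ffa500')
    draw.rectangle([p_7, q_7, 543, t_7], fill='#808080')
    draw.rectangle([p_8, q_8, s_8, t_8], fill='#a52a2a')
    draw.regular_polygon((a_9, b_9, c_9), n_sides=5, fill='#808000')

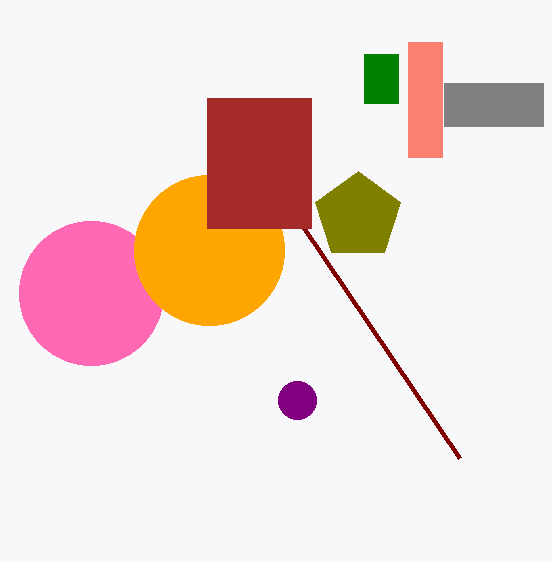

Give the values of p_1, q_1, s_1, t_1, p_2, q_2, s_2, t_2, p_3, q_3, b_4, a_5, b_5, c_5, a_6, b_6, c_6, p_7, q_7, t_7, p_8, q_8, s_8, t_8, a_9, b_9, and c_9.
p_1 = 408; q_1 = 42; s_1 = 442; t_1 = 157; p_2 = 364; q_2 = 54; s_2 = 398; t_2 = 103; p_3 = 460; q_3 = 458; b_4 = 400; a_5 = 91; b_5 = 293; c_5 = 72; a_6 = 209; b_6 = 250; c_6 = 75; p_7 = 444; q_7 = 83; t_7 = 126; p_8 = 207; q_8 = 98; s_8 = 311; t_8 = 228; a_9 = 358; b_9 = 216; c_9 = 45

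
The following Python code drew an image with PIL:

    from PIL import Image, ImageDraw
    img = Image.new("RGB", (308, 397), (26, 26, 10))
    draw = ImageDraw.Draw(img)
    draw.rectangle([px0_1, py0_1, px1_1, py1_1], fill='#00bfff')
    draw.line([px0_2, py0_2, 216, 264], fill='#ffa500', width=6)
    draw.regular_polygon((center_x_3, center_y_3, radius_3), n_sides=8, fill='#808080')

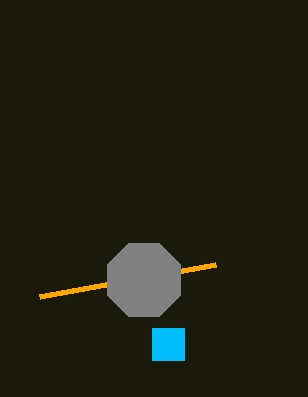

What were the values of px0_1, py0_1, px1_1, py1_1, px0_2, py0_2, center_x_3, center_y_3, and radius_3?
px0_1 = 152; py0_1 = 328; px1_1 = 184; py1_1 = 360; px0_2 = 40; py0_2 = 296; center_x_3 = 144; center_y_3 = 280; radius_3 = 40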